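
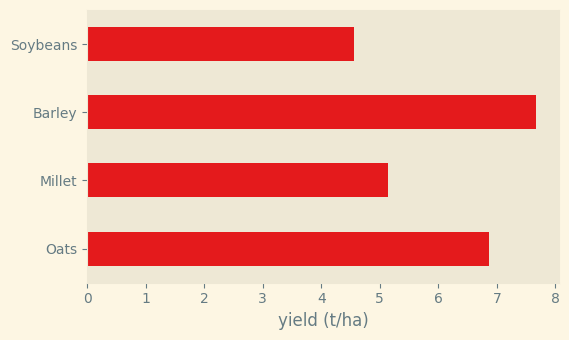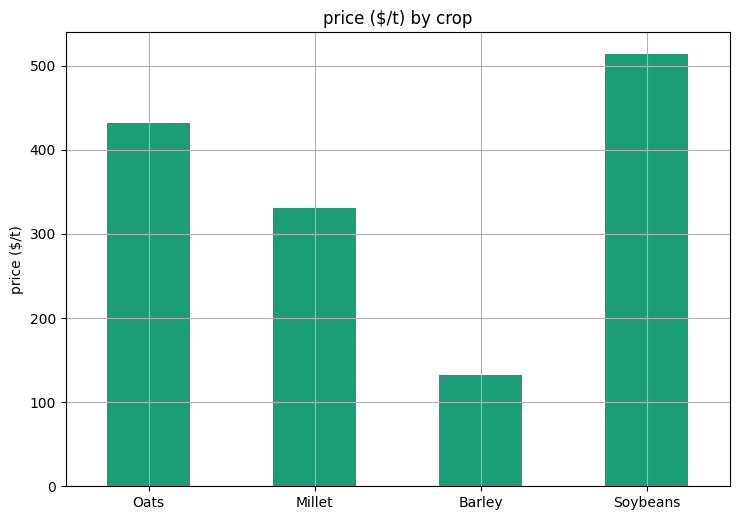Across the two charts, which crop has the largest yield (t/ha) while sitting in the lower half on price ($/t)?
Chart 2 median price ($/t) ≈ 400; below-median crops: Millet, Barley. Among those, Barley has the highest yield (t/ha) (≈ 8).

Barley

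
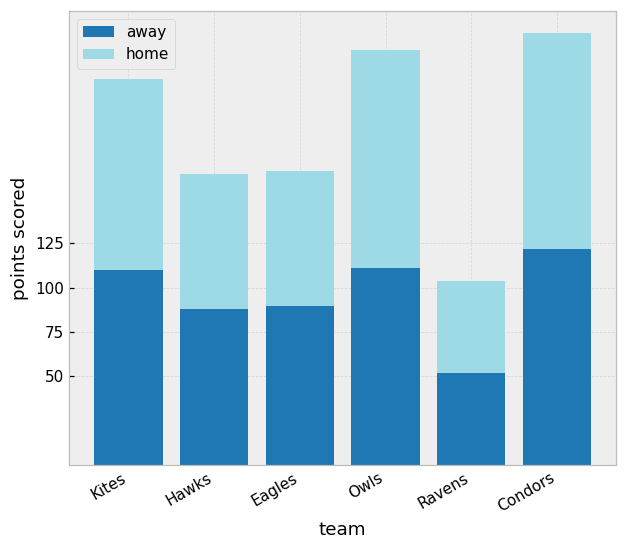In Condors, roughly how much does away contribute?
away top ≈ 125, bottom ≈ 0; segment ≈ 125.

≈ 125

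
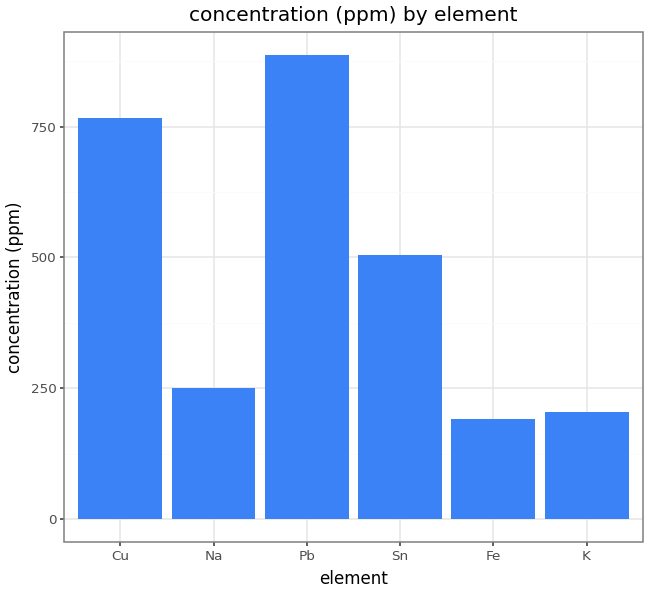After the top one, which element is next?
Cu

Top 3: Pb ≈ 900, Cu ≈ 800, Sn ≈ 500.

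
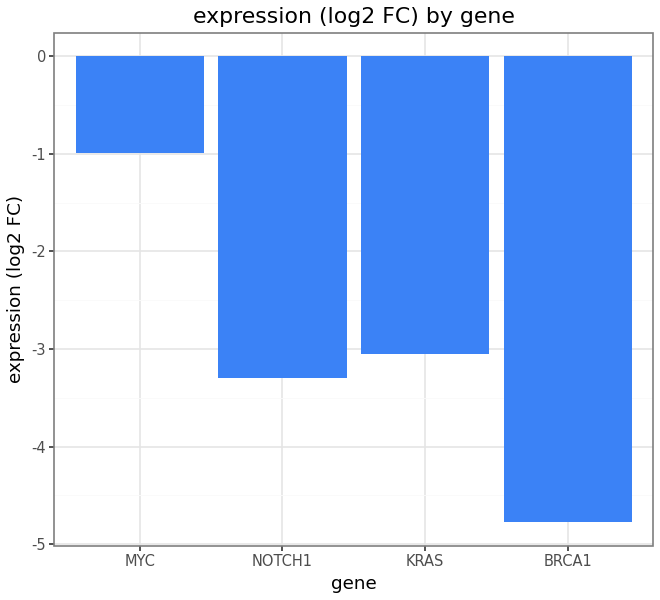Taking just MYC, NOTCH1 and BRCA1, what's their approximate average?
(-1.0 + -3.5 + -5.0) / 3 ≈ -3.17.

≈ -3.17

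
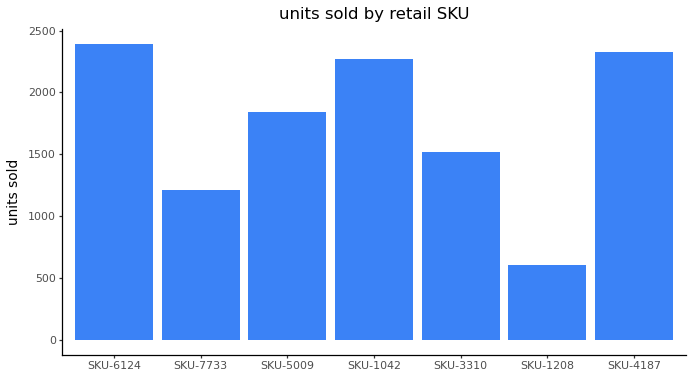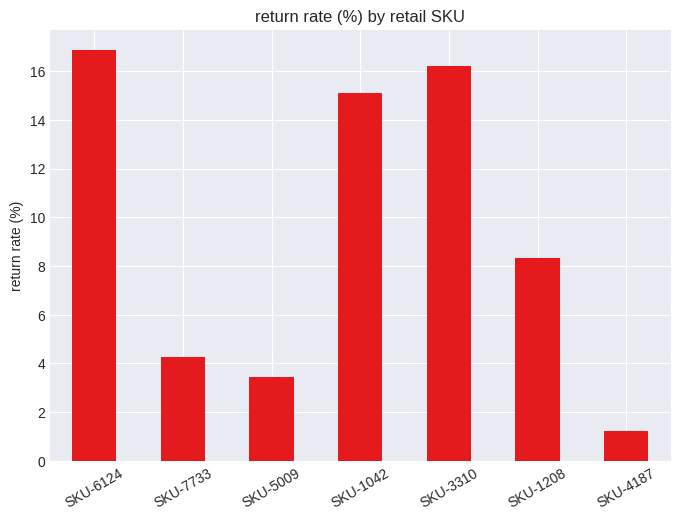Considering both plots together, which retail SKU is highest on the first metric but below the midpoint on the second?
SKU-4187

Chart 2 median return rate (%) ≈ 8; below-median retail SKUs: SKU-7733, SKU-5009, SKU-4187. Among those, SKU-4187 has the highest units sold (≈ 2500).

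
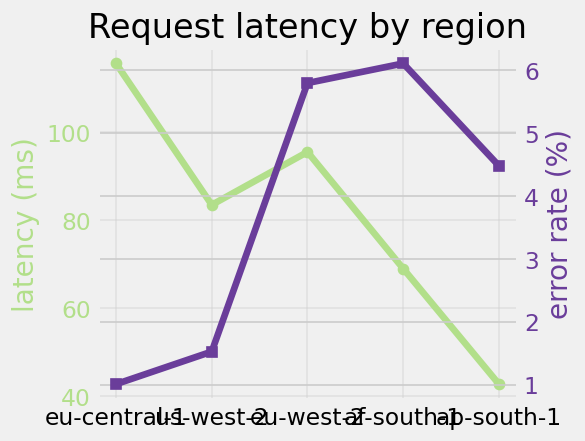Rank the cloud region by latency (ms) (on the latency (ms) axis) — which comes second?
eu-west-2

Top 3 (on the latency (ms) axis): eu-central-1 ≈ 120, eu-west-2 ≈ 100, us-west-2 ≈ 80.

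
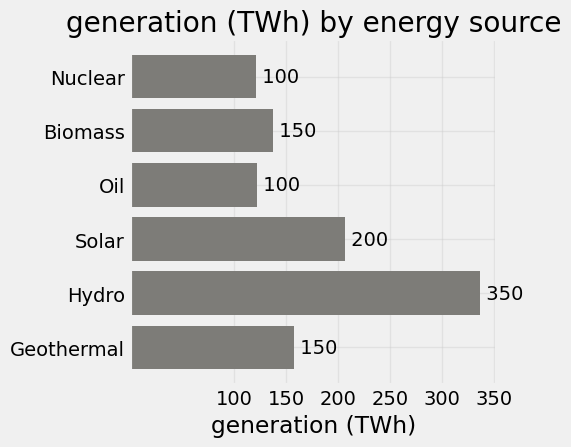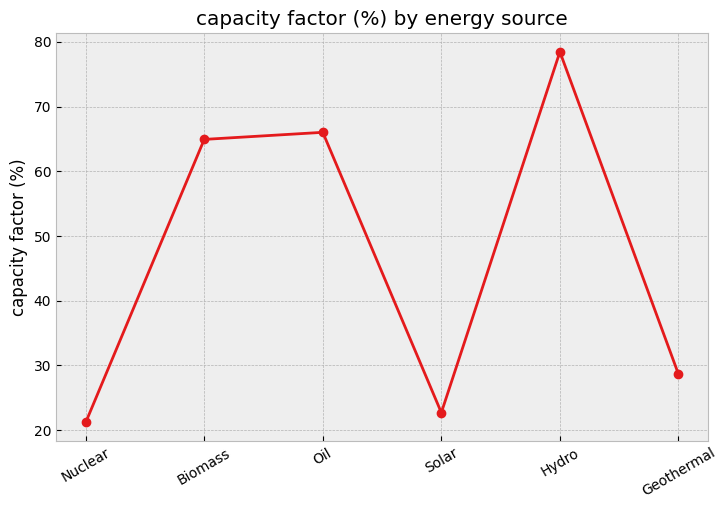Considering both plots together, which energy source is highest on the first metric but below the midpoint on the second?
Solar

Chart 2 median capacity factor (%) ≈ 50; below-median energy sources: Nuclear, Solar, Geothermal. Among those, Solar has the highest generation (TWh) (≈ 200).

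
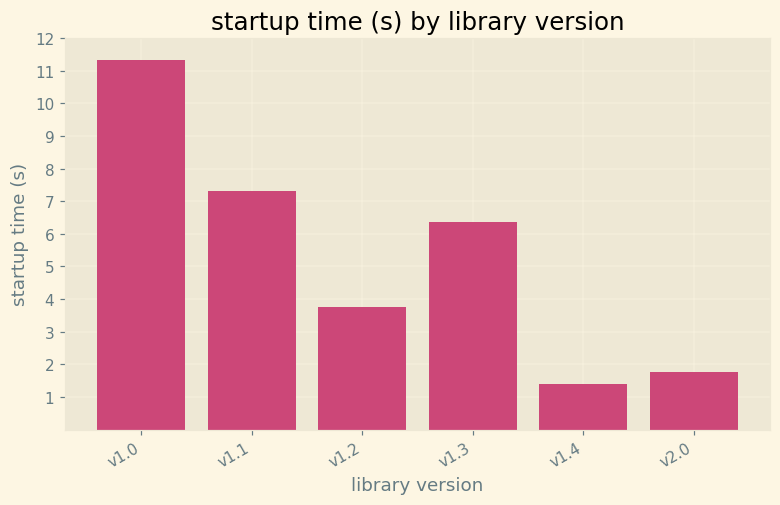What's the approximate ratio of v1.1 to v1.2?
≈ 1.75×

v1.1 ≈ 7, v1.2 ≈ 4; 7/4 ≈ 1.75.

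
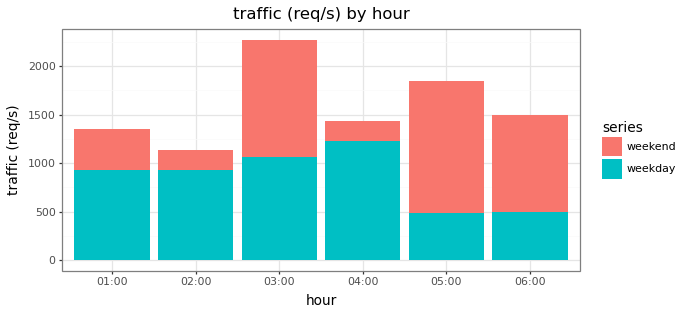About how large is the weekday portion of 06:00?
≈ 400

weekday top ≈ 400, bottom ≈ 0; segment ≈ 400.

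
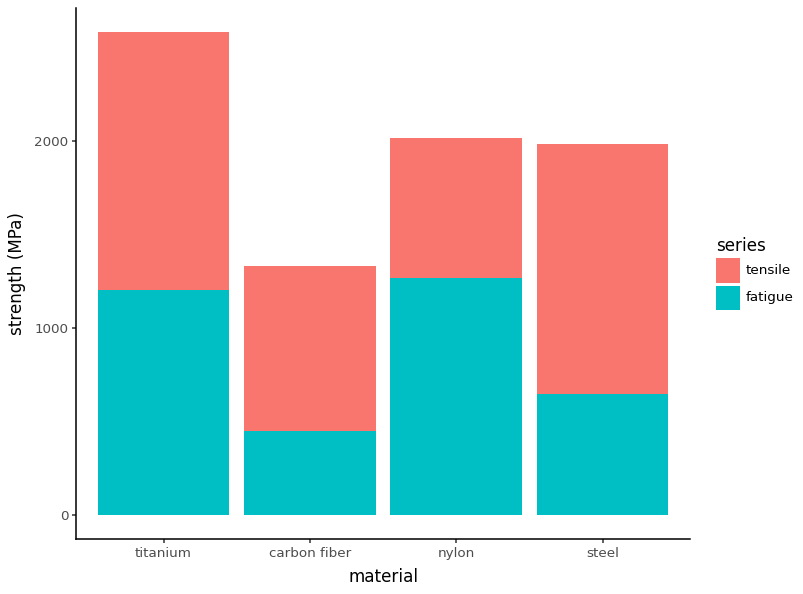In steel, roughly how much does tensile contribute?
≈ 1500

tensile top ≈ 2000, bottom ≈ 500; segment ≈ 1500.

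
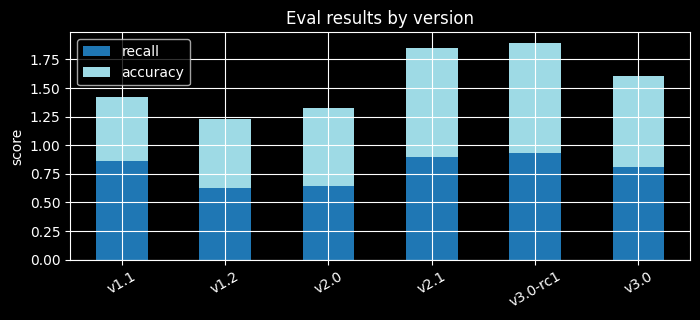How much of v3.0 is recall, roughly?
recall top ≈ 0.8, bottom ≈ 0.0; segment ≈ 0.8.

≈ 0.8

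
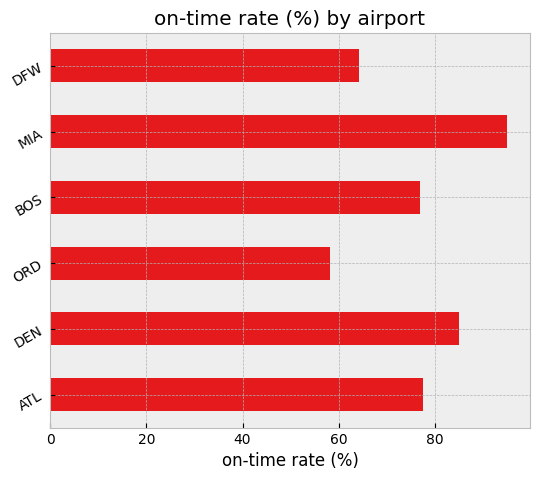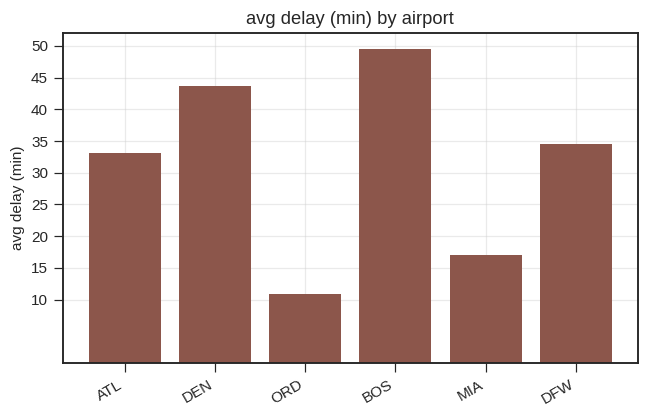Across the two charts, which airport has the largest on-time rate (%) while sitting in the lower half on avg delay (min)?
Chart 2 median avg delay (min) ≈ 35; below-median airports: ATL, ORD, MIA. Among those, MIA has the highest on-time rate (%) (≈ 90).

MIA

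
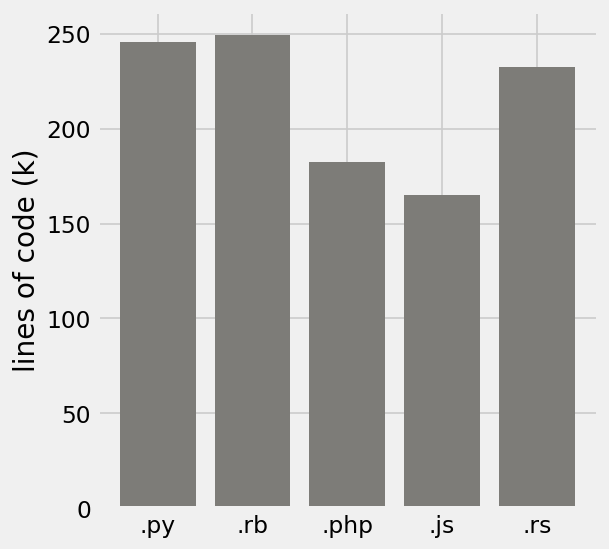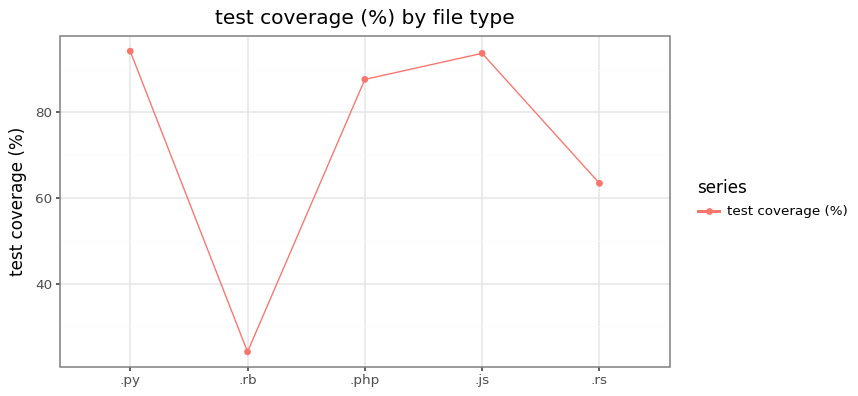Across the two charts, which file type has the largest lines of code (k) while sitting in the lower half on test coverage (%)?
.rb

Chart 2 median test coverage (%) ≈ 90; below-median file types: .rb, .rs. Among those, .rb has the highest lines of code (k) (≈ 250).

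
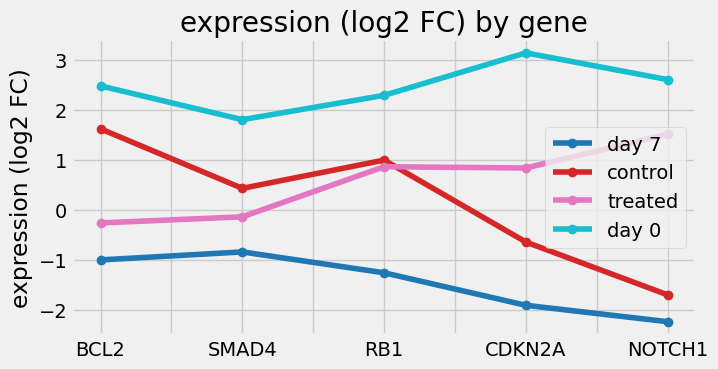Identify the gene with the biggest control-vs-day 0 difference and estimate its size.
NOTCH1, ≈ 4.0 log2 FC

NOTCH1: control ≈ -1.5, day 0 ≈ 2.5 → gap ≈ 4.0. Next-largest (CDKN2A) is only ≈ 3.5.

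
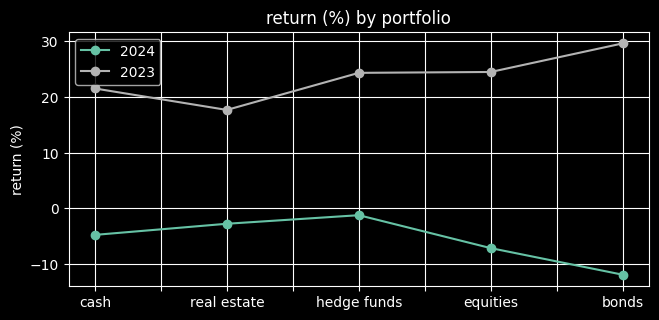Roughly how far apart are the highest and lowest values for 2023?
Max bonds ≈ 30, min real estate ≈ 20; range ≈ 10.

≈ 10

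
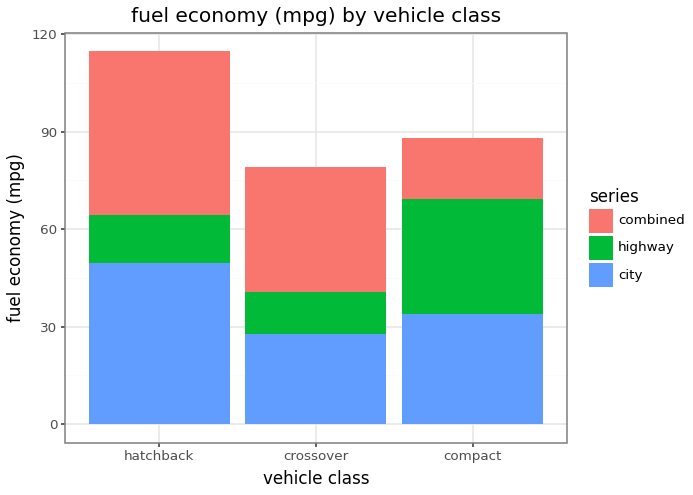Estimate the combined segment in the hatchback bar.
combined top ≈ 110, bottom ≈ 60; segment ≈ 50.

≈ 50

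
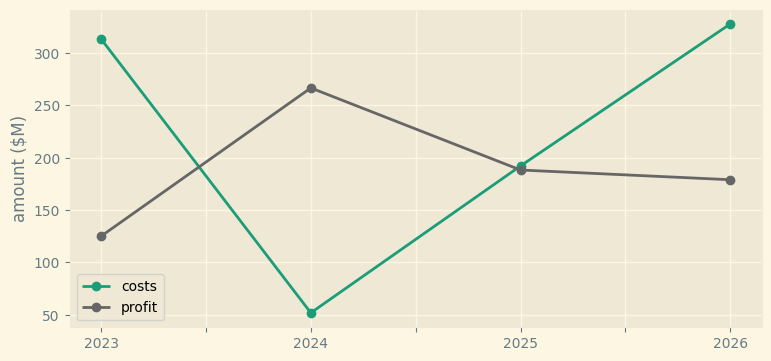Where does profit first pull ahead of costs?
2023: profit ≈ 125 vs costs ≈ 325 (not yet); 2024: profit ≈ 275 vs costs ≈ 50 (first crossover).

2024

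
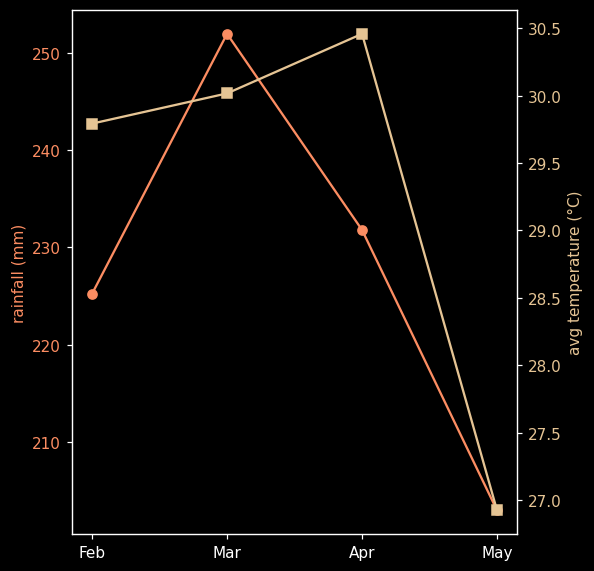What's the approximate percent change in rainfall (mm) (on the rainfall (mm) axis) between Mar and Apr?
≈ -8%

Mar ≈ 250, Apr ≈ 230; (230 − 250) / 250 ≈ -8%.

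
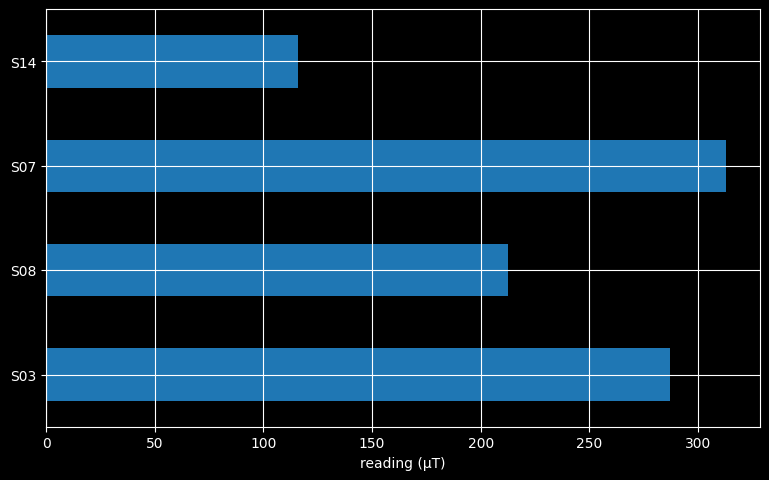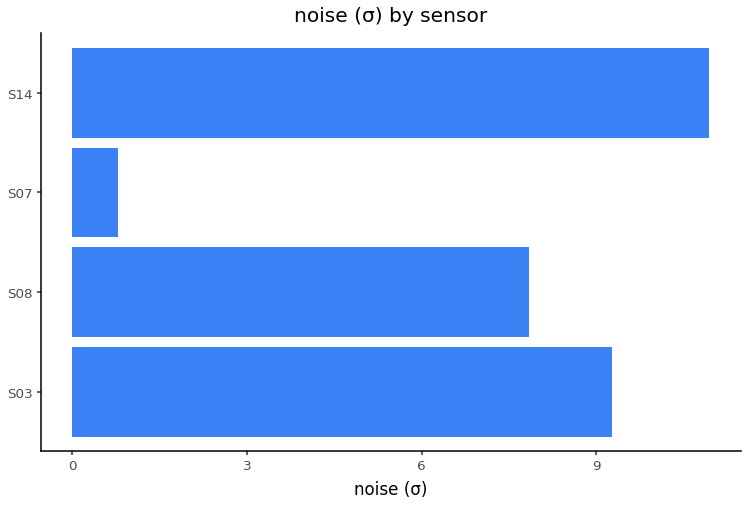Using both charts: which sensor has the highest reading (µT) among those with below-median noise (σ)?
S07

Chart 2 median noise (σ) ≈ 8; below-median sensors: S08, S07. Among those, S07 has the highest reading (µT) (≈ 300).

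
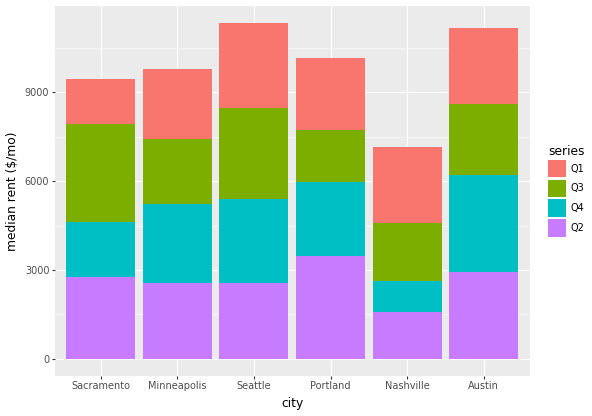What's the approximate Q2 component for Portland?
≈ 3000

Q2 top ≈ 3000, bottom ≈ 0; segment ≈ 3000.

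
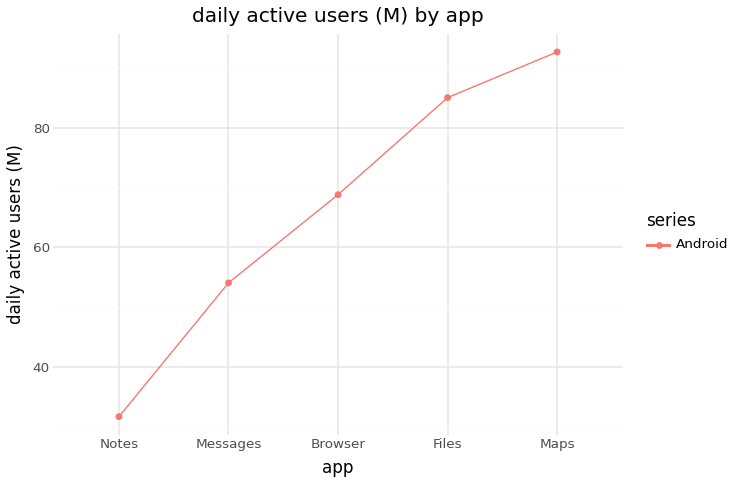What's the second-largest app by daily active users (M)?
Files

Top 3: Maps ≈ 90, Files ≈ 80, Browser ≈ 70.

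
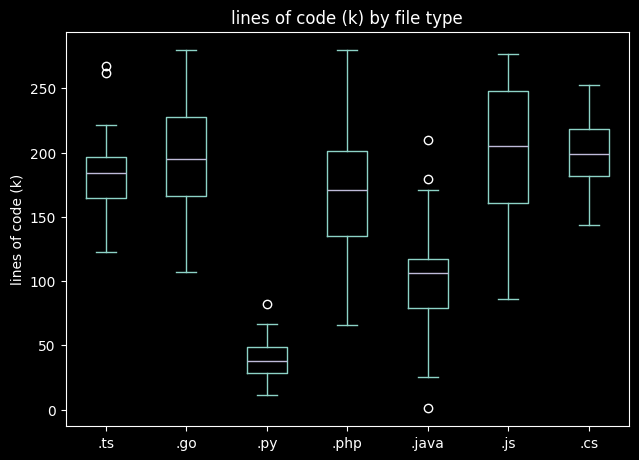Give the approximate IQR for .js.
Q3 ≈ 240, Q1 ≈ 160; IQR ≈ 80.

≈ 80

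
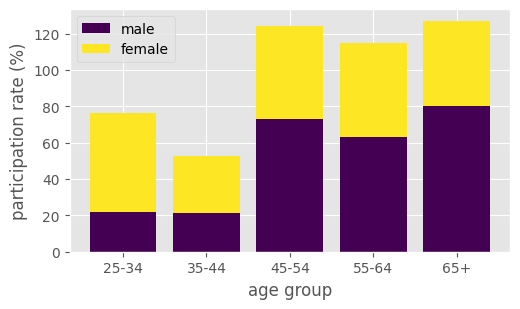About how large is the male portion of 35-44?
male top ≈ 20, bottom ≈ 0; segment ≈ 20.

≈ 20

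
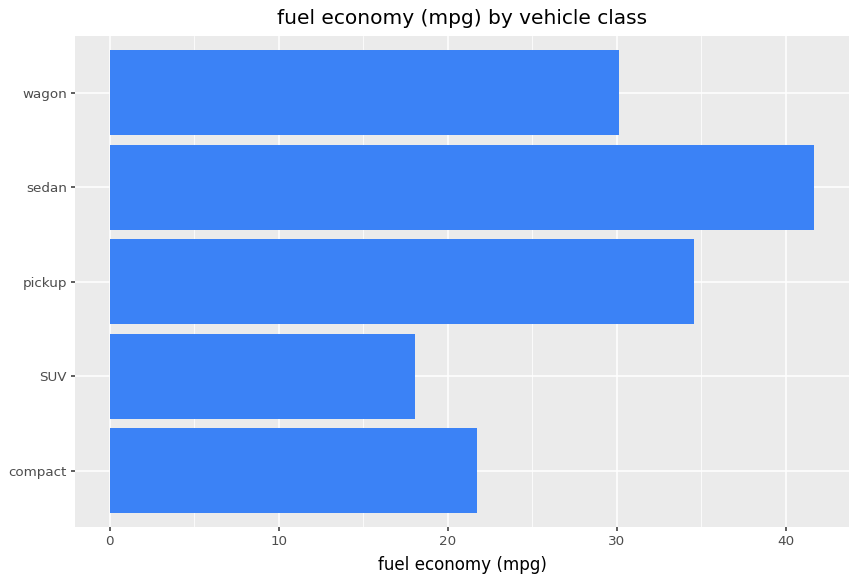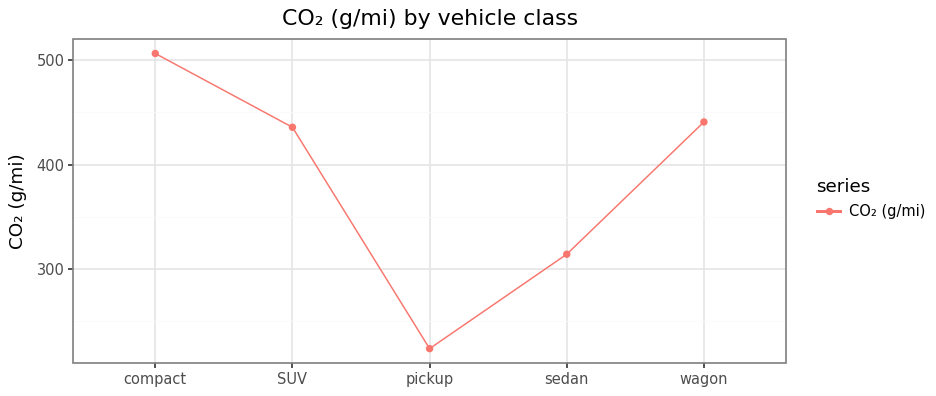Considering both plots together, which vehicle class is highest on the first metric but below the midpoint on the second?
Chart 2 median CO₂ (g/mi) ≈ 450; below-median vehicle classes: pickup, sedan. Among those, sedan has the highest fuel economy (mpg) (≈ 40).

sedan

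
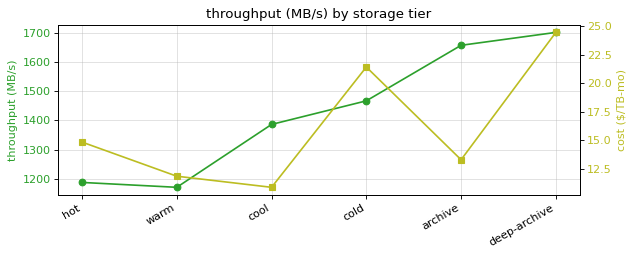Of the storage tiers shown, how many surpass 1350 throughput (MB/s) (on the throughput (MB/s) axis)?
Above 1350: cool, cold, archive, deep-archive.

4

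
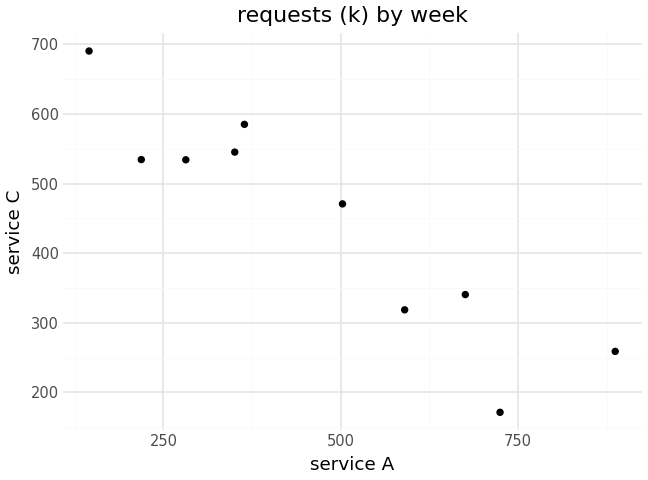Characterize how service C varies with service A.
Points are negatively correlated; strong (|r| ≈ 0.9).

negative, strong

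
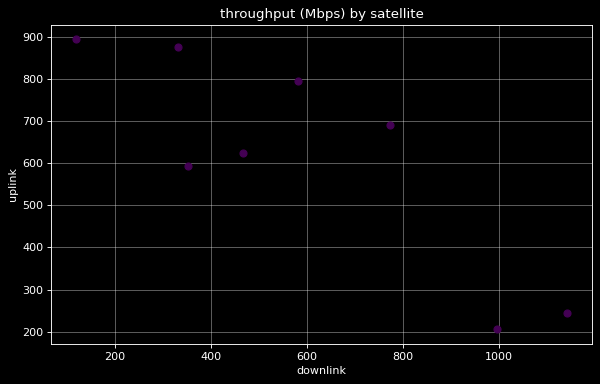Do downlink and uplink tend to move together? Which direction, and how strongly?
Points are negatively correlated; strong (|r| ≈ 0.9).

negative, strong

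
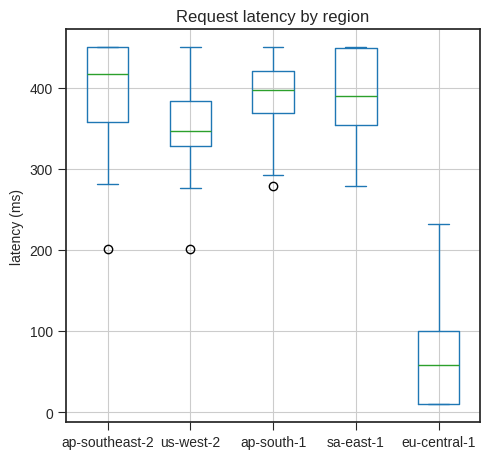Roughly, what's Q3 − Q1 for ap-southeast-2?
Q3 ≈ 450, Q1 ≈ 350; IQR ≈ 100.

≈ 100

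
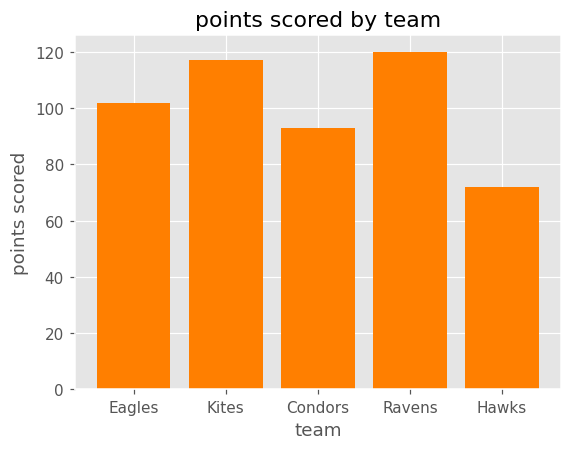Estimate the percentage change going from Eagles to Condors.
≈ -10%

Eagles ≈ 100, Condors ≈ 90; (90 − 100) / 100 ≈ -10%.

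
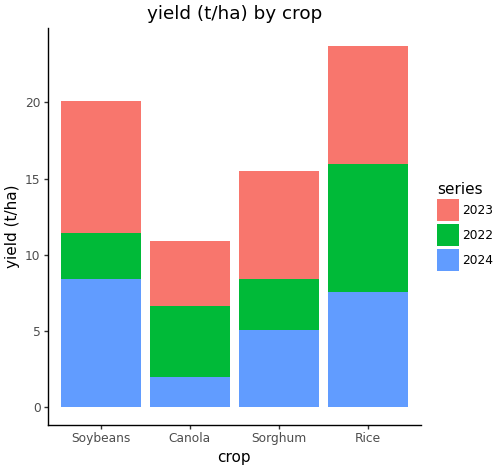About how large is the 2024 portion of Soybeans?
2024 top ≈ 8, bottom ≈ 0; segment ≈ 8.

≈ 8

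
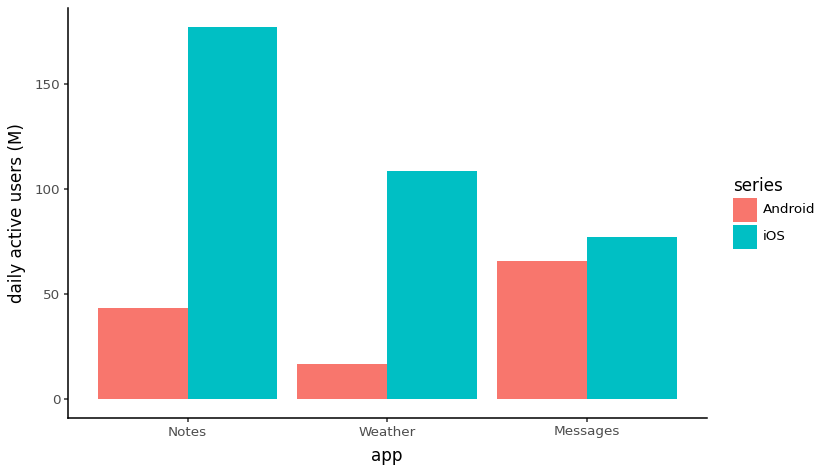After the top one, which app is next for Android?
Notes

Top 3 for Android: Messages ≈ 60, Notes ≈ 40, Weather ≈ 20.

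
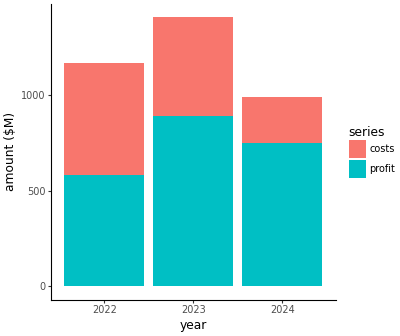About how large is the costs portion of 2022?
≈ 600

costs top ≈ 1200, bottom ≈ 600; segment ≈ 600.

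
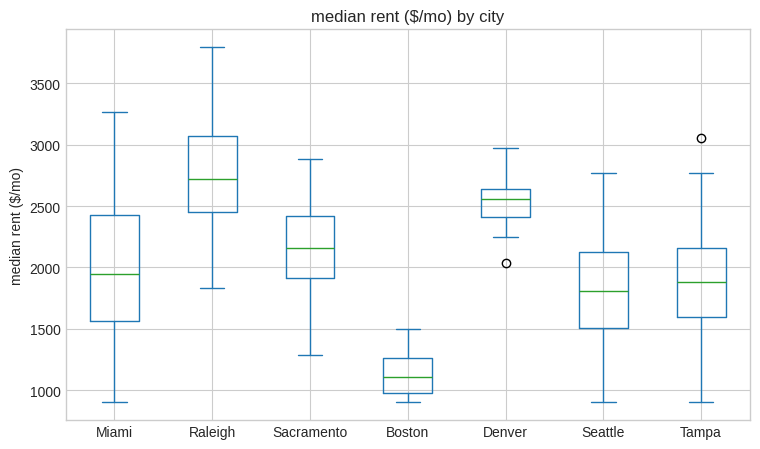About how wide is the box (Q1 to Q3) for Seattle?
≈ 600

Q3 ≈ 2200, Q1 ≈ 1600; IQR ≈ 600.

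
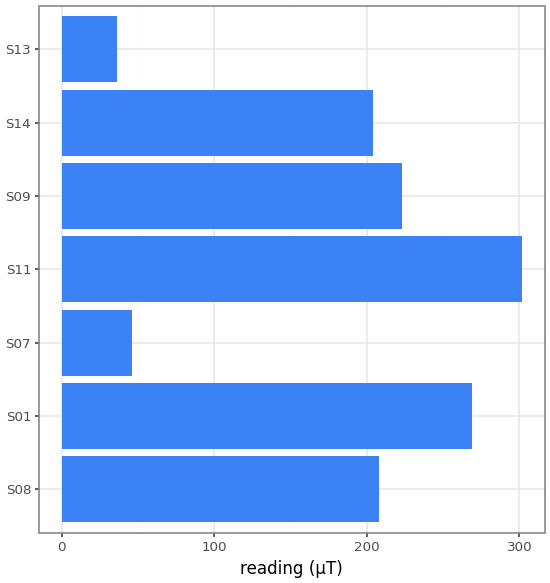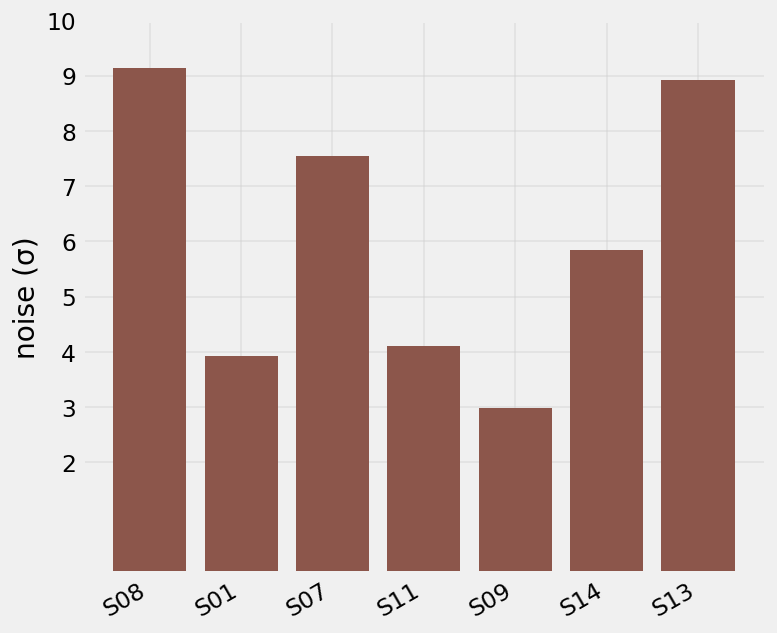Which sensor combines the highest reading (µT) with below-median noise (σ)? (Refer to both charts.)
S11

Chart 2 median noise (σ) ≈ 6; below-median sensors: S01, S11, S09. Among those, S11 has the highest reading (µT) (≈ 300).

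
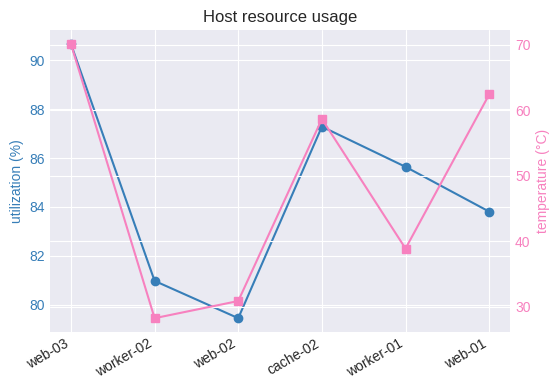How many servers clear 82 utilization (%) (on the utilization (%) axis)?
4

Above 82: web-03, cache-02, worker-01, web-01.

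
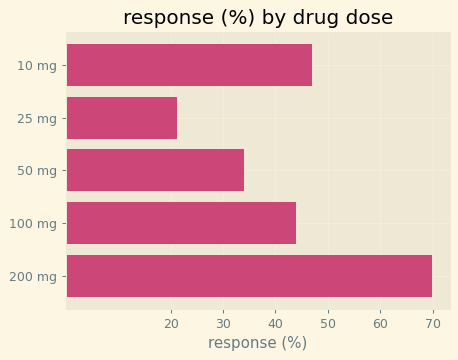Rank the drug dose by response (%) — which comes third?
Top 4: 200 mg ≈ 70, 10 mg ≈ 50, 100 mg ≈ 40, 50 mg ≈ 30.

100 mg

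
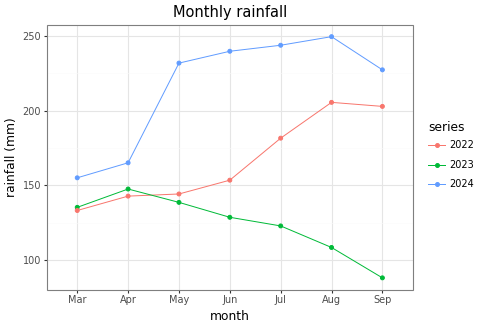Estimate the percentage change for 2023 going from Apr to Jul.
≈ -14.3%

Apr ≈ 140, Jul ≈ 120; (120 − 140) / 140 ≈ -14.3%.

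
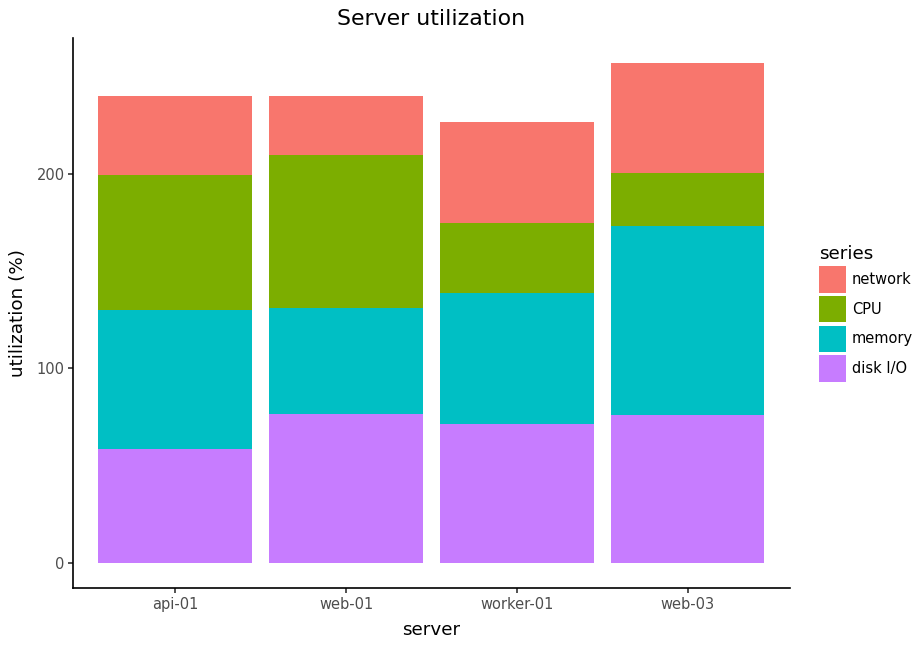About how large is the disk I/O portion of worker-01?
disk I/O top ≈ 75, bottom ≈ 0; segment ≈ 75.

≈ 75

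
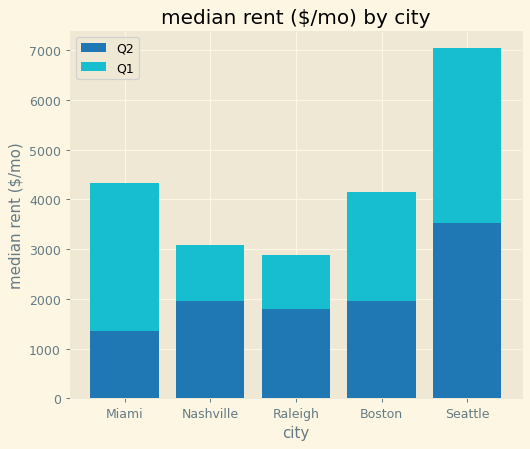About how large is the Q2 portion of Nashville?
Q2 top ≈ 2000, bottom ≈ 0; segment ≈ 2000.

≈ 2000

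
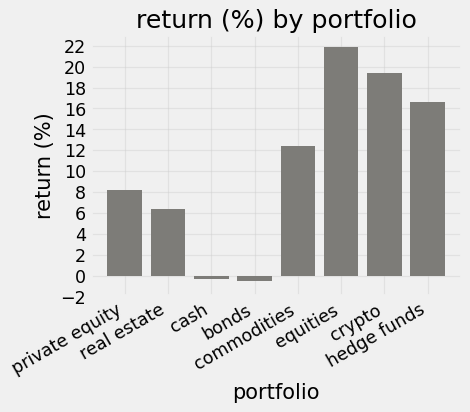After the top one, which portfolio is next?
crypto

Top 3: equities ≈ 22, crypto ≈ 20, hedge funds ≈ 16.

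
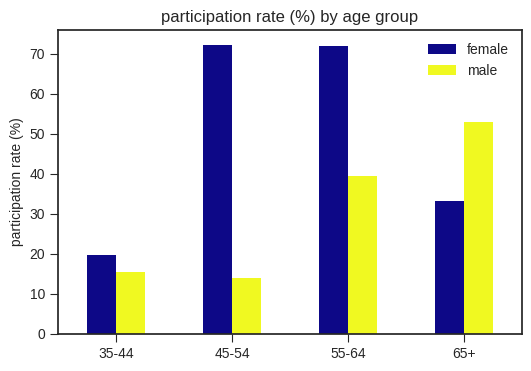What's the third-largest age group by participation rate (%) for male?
Top 4 for male: 65+ ≈ 50, 55-64 ≈ 40, 35-44 ≈ 20, 45-54 ≈ 10.

35-44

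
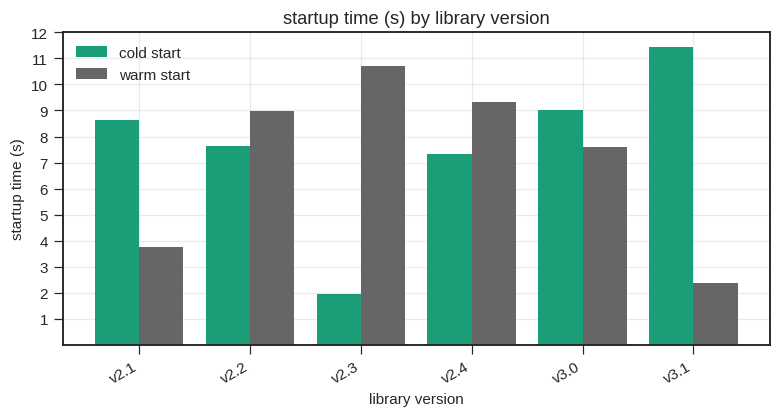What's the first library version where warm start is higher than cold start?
v2.1: warm start ≈ 4 vs cold start ≈ 9 (not yet); v2.2: warm start ≈ 9 vs cold start ≈ 8 (first crossover).

v2.2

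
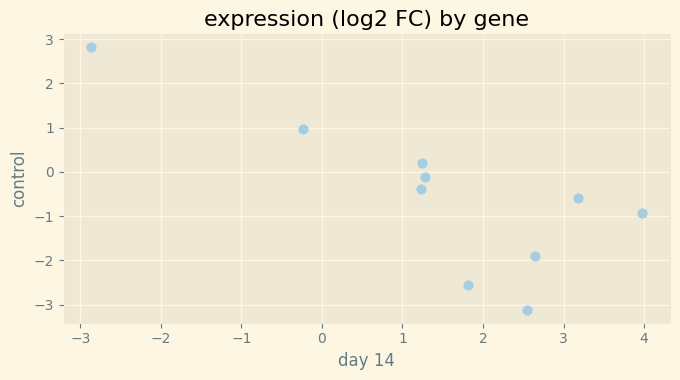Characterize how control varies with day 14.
negative, strong

Points are negatively correlated; strong (|r| ≈ 0.8).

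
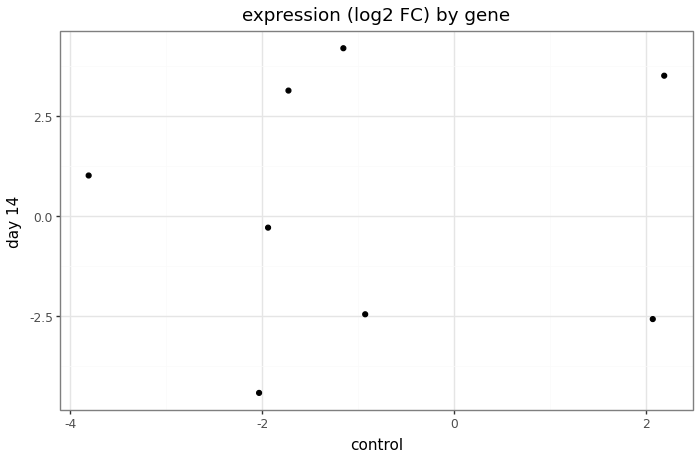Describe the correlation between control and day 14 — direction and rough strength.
Points are roughly uncorrelated; weak (|r| ≈ 0.0).

no clear correlation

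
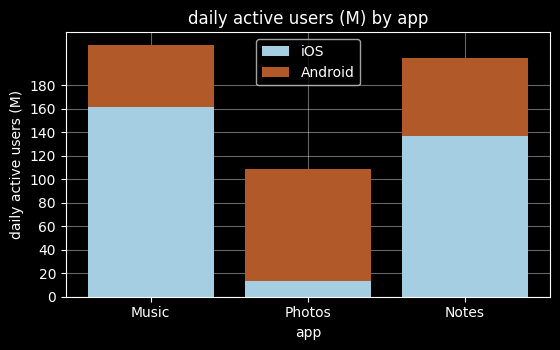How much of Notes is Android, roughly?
≈ 60

Android top ≈ 200, bottom ≈ 140; segment ≈ 60.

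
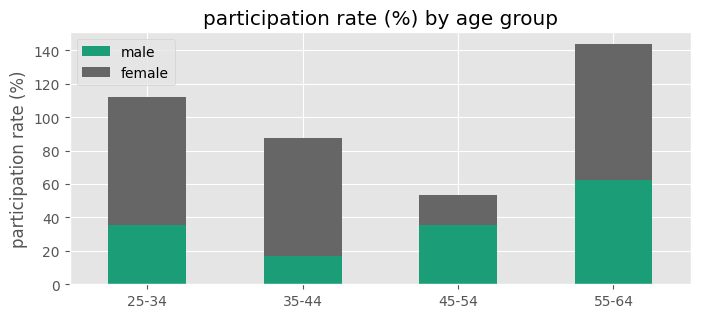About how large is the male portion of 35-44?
≈ 20

male top ≈ 20, bottom ≈ 0; segment ≈ 20.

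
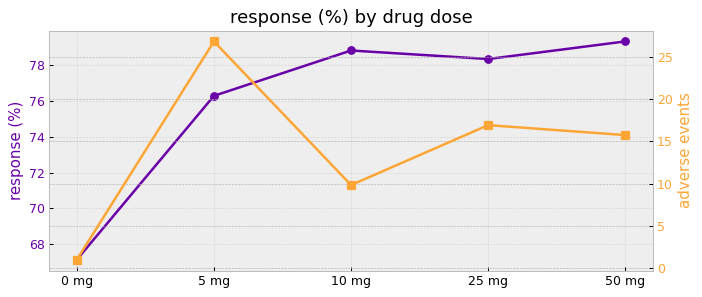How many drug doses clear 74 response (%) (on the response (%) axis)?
Above 74: 5 mg, 10 mg, 25 mg, 50 mg.

4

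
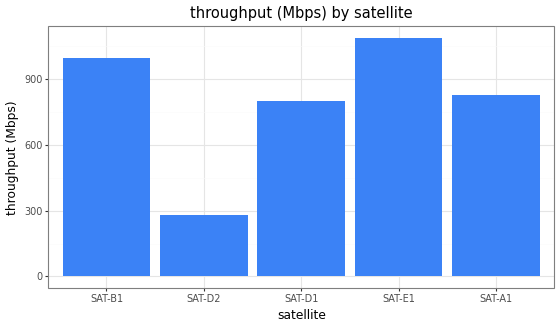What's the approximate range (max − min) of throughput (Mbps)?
Max SAT-E1 ≈ 1100, min SAT-D2 ≈ 300; range ≈ 800.

≈ 800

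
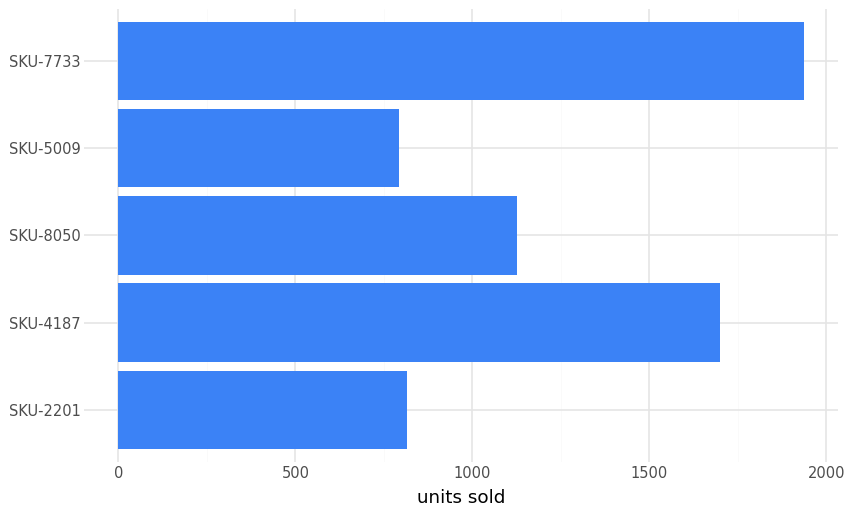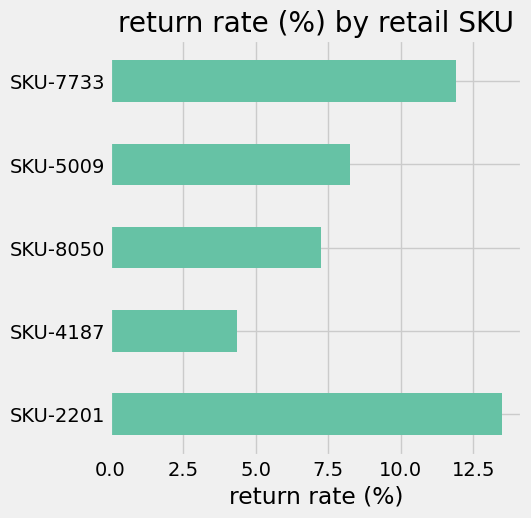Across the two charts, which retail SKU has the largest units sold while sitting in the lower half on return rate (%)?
Chart 2 median return rate (%) ≈ 8; below-median retail SKUs: SKU-4187, SKU-8050. Among those, SKU-4187 has the highest units sold (≈ 1600).

SKU-4187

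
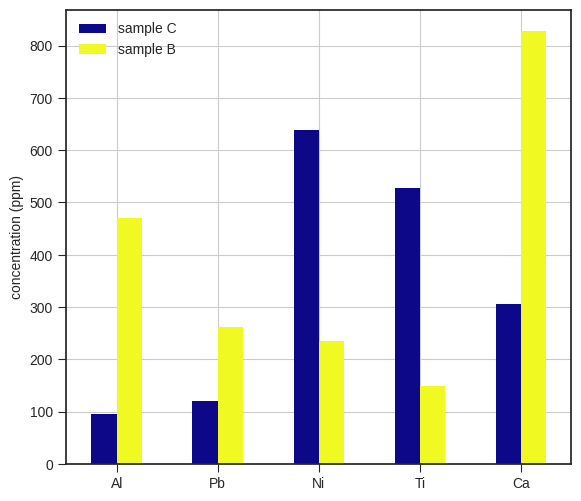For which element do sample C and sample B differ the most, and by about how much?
Ca, ≈ 500 ppm

Ca: sample C ≈ 300, sample B ≈ 800 → gap ≈ 500. Next-largest (Ni) is only ≈ 400.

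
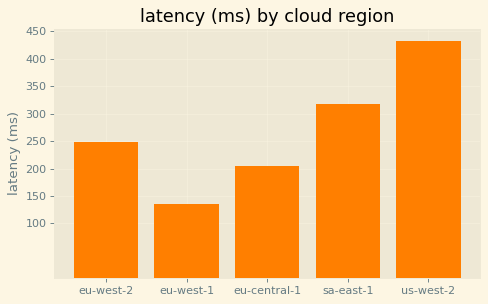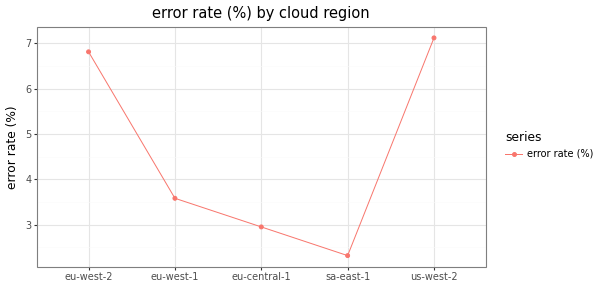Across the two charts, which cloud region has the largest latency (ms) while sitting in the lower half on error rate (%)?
sa-east-1

Chart 2 median error rate (%) ≈ 4; below-median cloud regions: eu-central-1, sa-east-1. Among those, sa-east-1 has the highest latency (ms) (≈ 300).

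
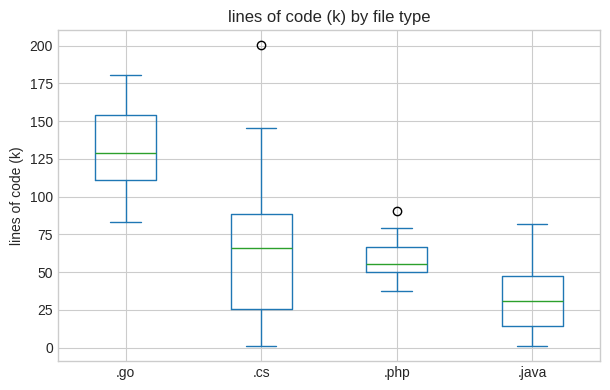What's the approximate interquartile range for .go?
Q3 ≈ 150, Q1 ≈ 110; IQR ≈ 40.

≈ 40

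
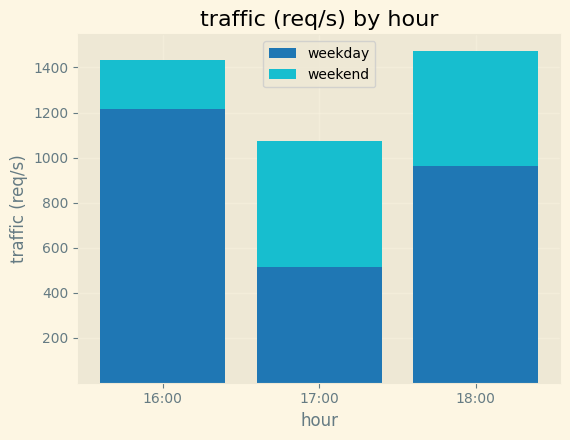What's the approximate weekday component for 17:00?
weekday top ≈ 600, bottom ≈ 0; segment ≈ 600.

≈ 600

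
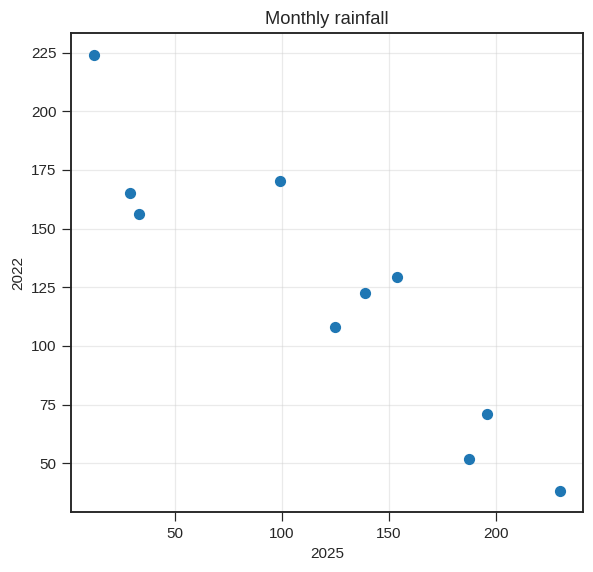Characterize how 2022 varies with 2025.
Points are negatively correlated; strong (|r| ≈ 0.9).

negative, strong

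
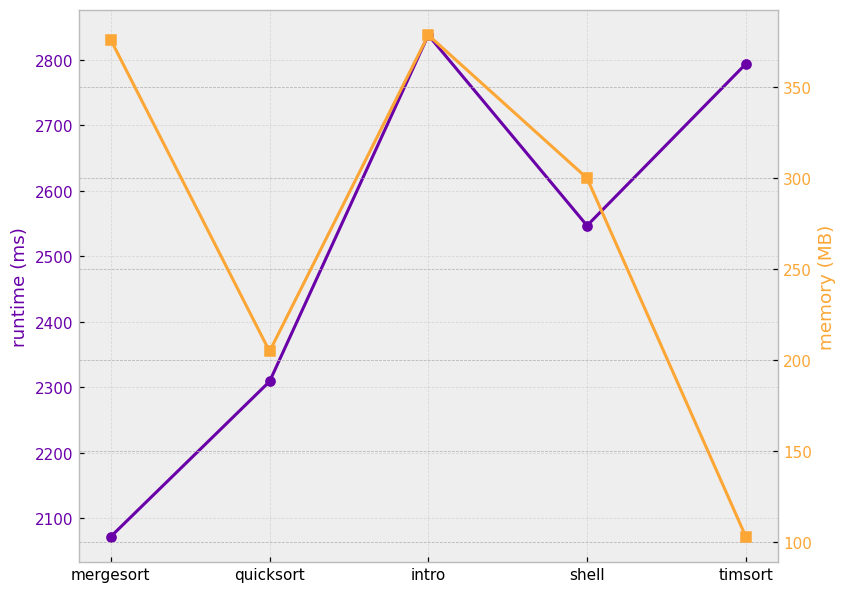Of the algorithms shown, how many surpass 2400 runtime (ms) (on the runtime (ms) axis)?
3

Above 2400: intro, shell, timsort.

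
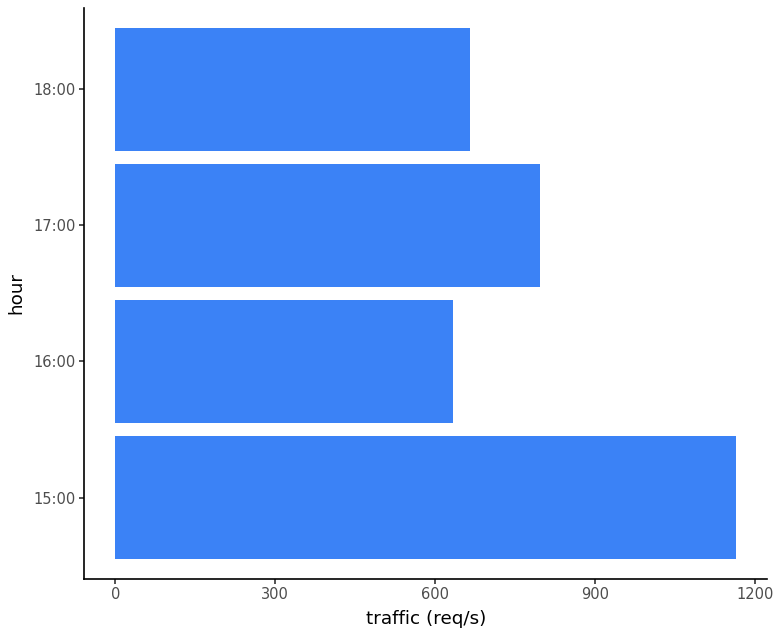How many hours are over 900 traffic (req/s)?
Above 900: 15:00.

1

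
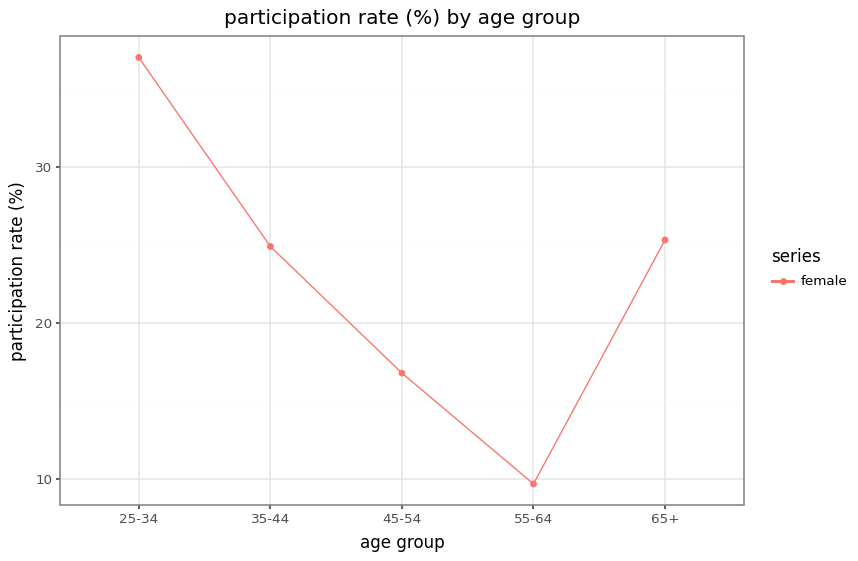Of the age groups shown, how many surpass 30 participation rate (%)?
Above 30: 25-34.

1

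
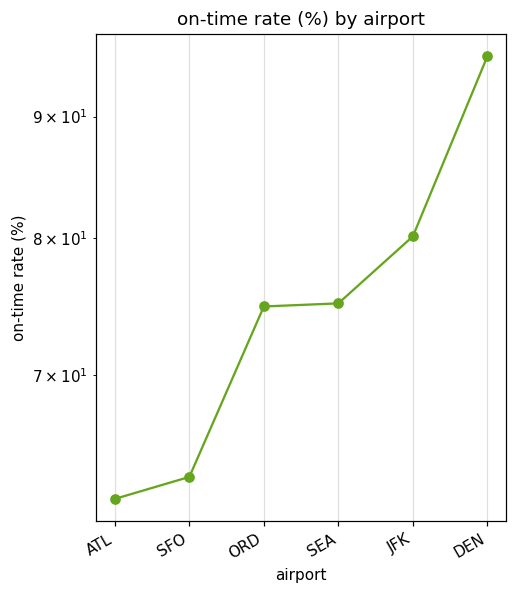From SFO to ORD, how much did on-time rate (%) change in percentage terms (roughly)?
≈ +15.4%

SFO ≈ 65, ORD ≈ 75; (75 − 65) / 65 ≈ +15.4%.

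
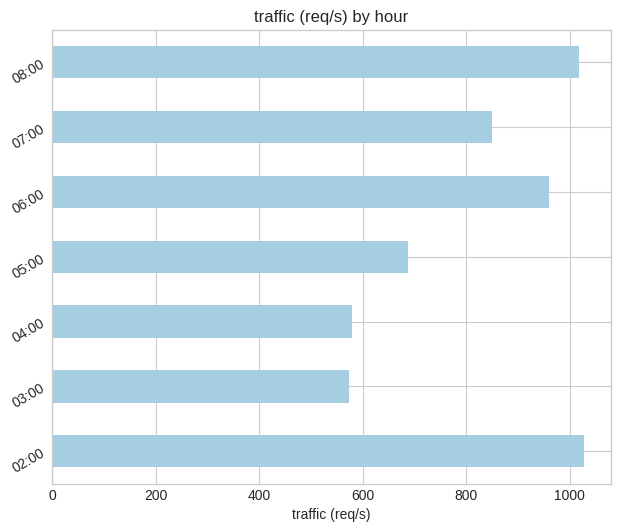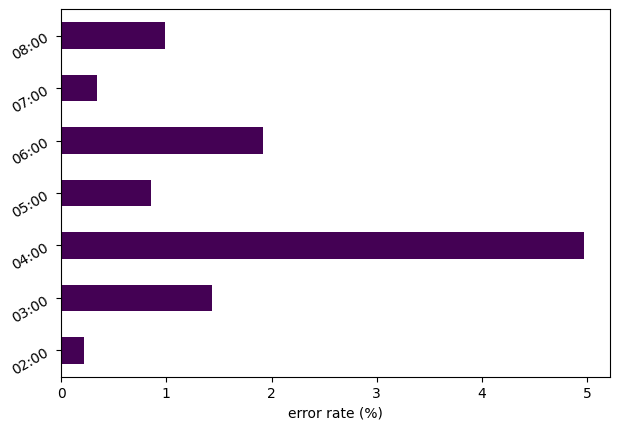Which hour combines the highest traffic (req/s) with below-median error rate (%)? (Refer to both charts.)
02:00

Chart 2 median error rate (%) ≈ 1; below-median hours: 02:00, 05:00, 07:00. Among those, 02:00 has the highest traffic (req/s) (≈ 1000).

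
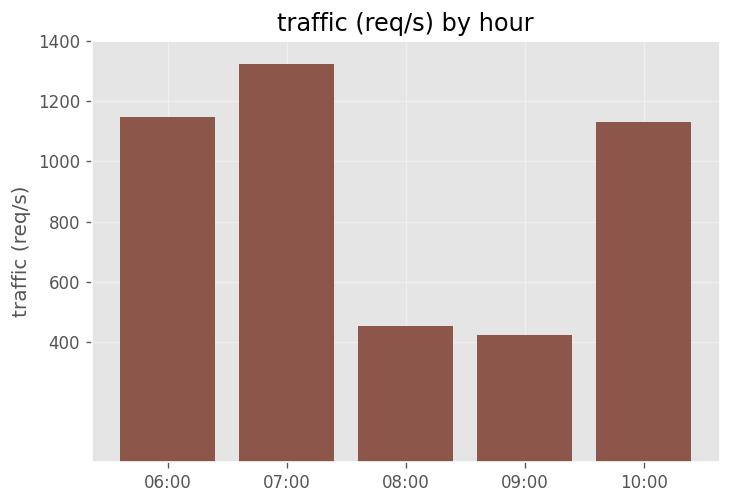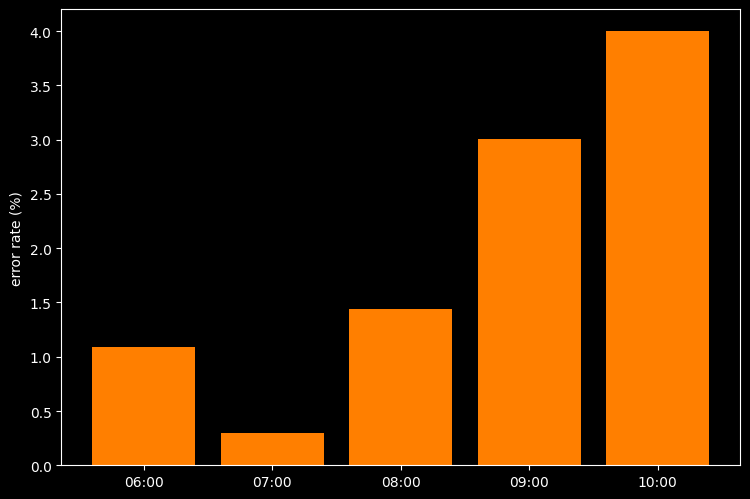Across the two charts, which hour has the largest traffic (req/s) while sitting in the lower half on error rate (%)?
07:00

Chart 2 median error rate (%) ≈ 1.5; below-median hours: 06:00, 07:00. Among those, 07:00 has the highest traffic (req/s) (≈ 1400).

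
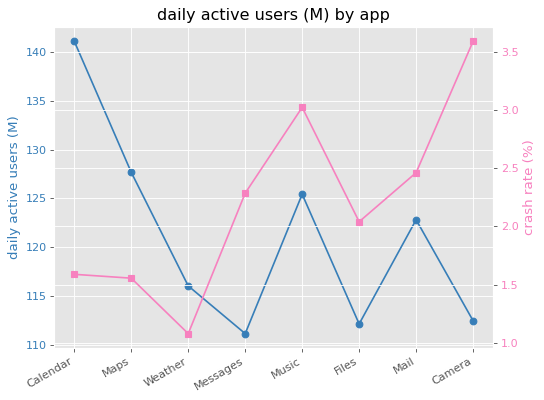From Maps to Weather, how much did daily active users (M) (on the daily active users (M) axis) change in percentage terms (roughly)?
≈ -11.5%

Maps ≈ 130, Weather ≈ 115; (115 − 130) / 130 ≈ -11.5%.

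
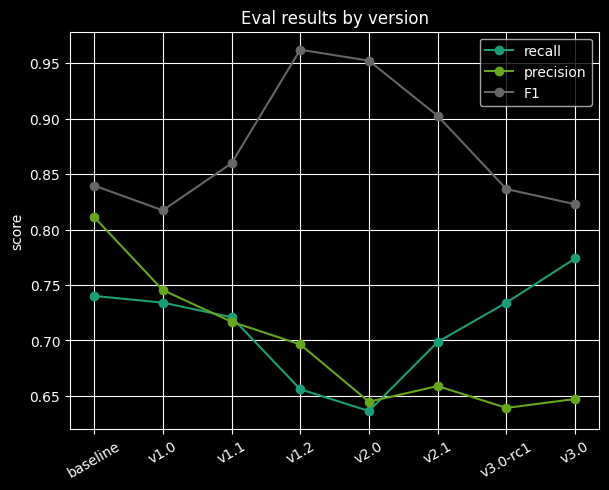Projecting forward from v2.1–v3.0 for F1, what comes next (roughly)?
≈ 0.75

Last three: 0.90, 0.85, 0.80 → slope ≈ -0.05/step → next ≈ 0.75.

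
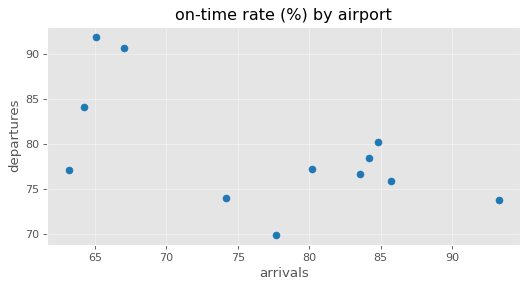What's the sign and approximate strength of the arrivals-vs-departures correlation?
negative, moderate

Points are negatively correlated; moderate (|r| ≈ 0.6).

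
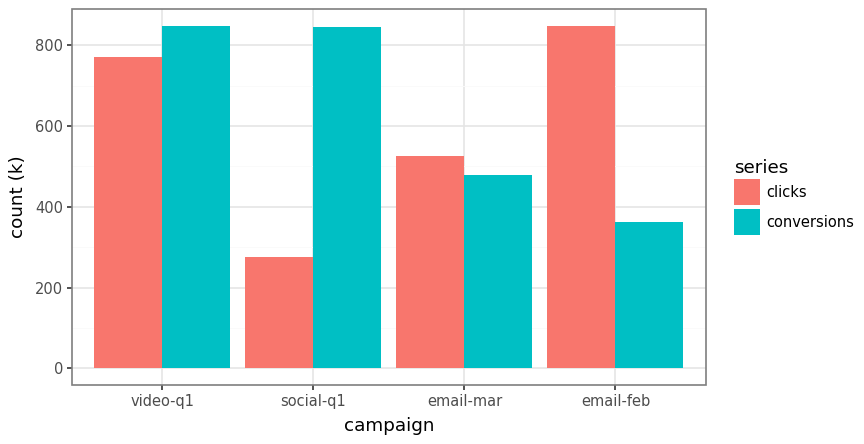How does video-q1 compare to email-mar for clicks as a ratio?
≈ 1.6×

video-q1 ≈ 800, email-mar ≈ 500; 800/500 ≈ 1.6.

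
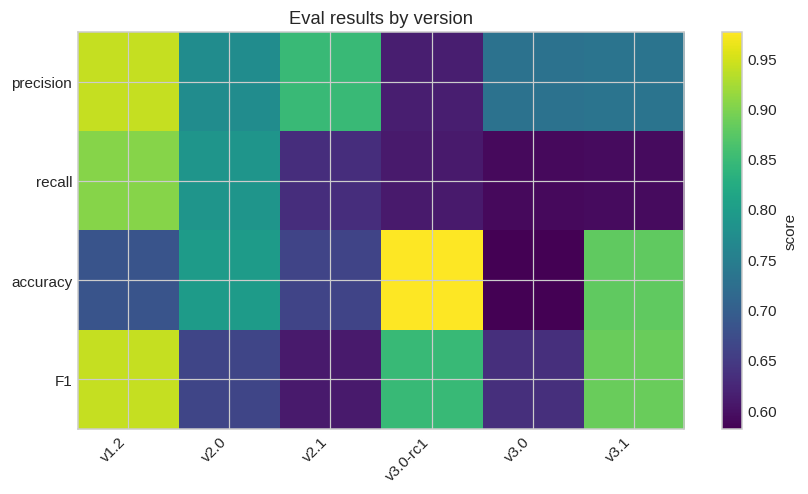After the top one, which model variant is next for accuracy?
v3.1

Top 3 for accuracy: v3.0-rc1 ≈ 1.00, v3.1 ≈ 0.90, v2.0 ≈ 0.80.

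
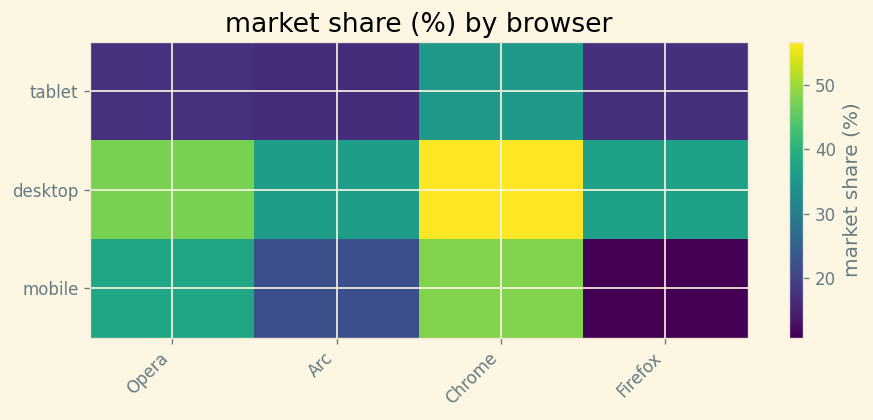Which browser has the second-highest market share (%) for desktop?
Top 3 for desktop: Chrome ≈ 55, Opera ≈ 45, Firefox ≈ 35.

Opera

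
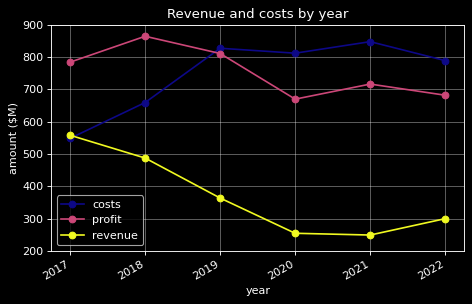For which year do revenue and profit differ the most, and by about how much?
2021, ≈ 500 $M

2021: revenue ≈ 200, profit ≈ 700 → gap ≈ 500. Next-largest (2019) is only ≈ 400.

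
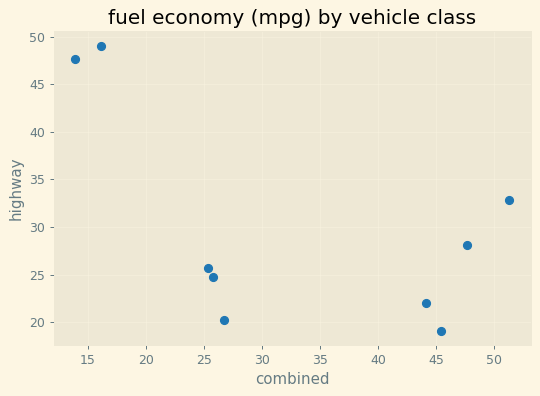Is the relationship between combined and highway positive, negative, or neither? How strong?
Points are negatively correlated; moderate (|r| ≈ 0.6).

negative, moderate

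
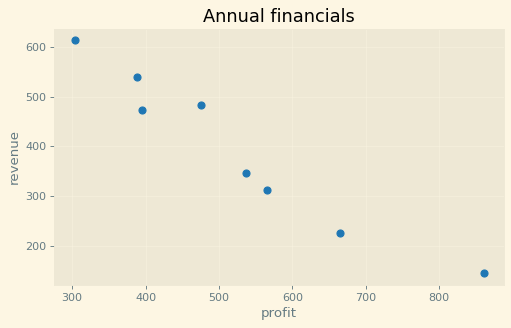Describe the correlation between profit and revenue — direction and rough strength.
negative, strong

Points are negatively correlated; strong (|r| ≈ 1.0).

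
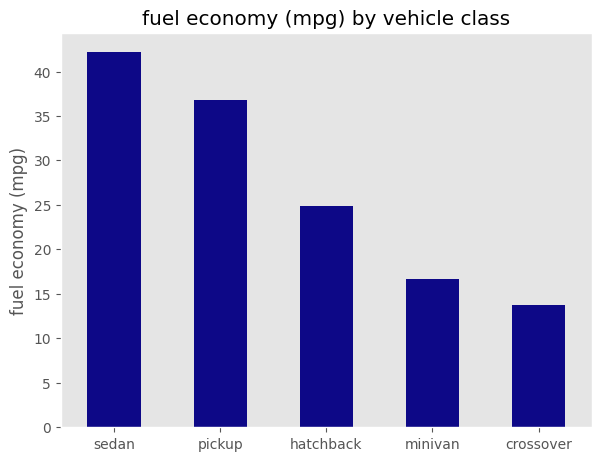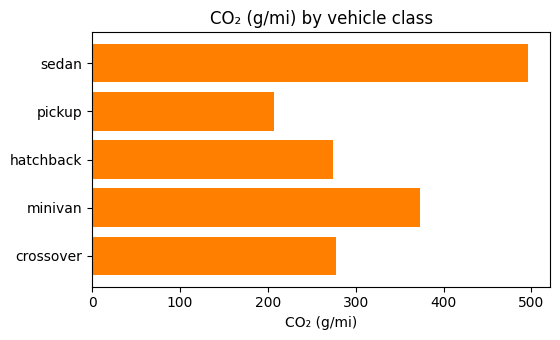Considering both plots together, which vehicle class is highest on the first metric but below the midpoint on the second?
Chart 2 median CO₂ (g/mi) ≈ 300; below-median vehicle classes: pickup, hatchback. Among those, pickup has the highest fuel economy (mpg) (≈ 35).

pickup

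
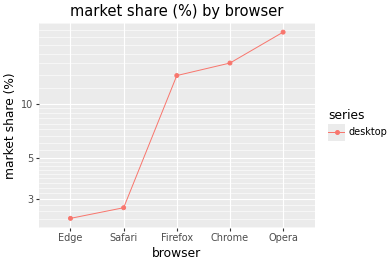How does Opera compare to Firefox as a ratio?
≈ 1.71×

Opera ≈ 24, Firefox ≈ 14; 24/14 ≈ 1.71.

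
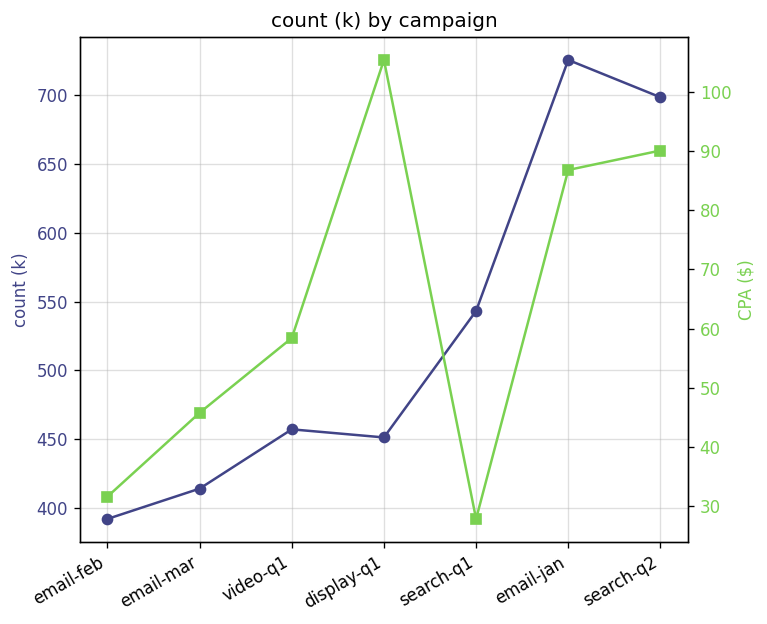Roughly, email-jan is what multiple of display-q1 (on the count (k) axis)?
≈ 1.67×

email-jan ≈ 750, display-q1 ≈ 450; 750/450 ≈ 1.67.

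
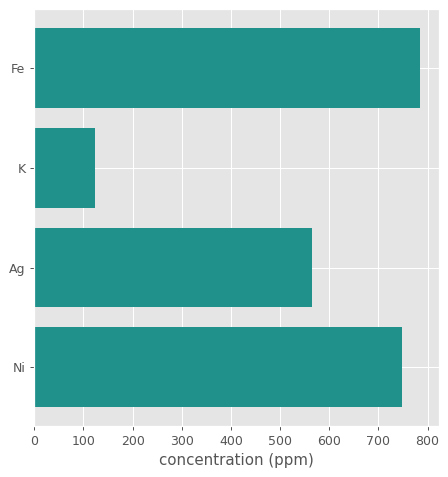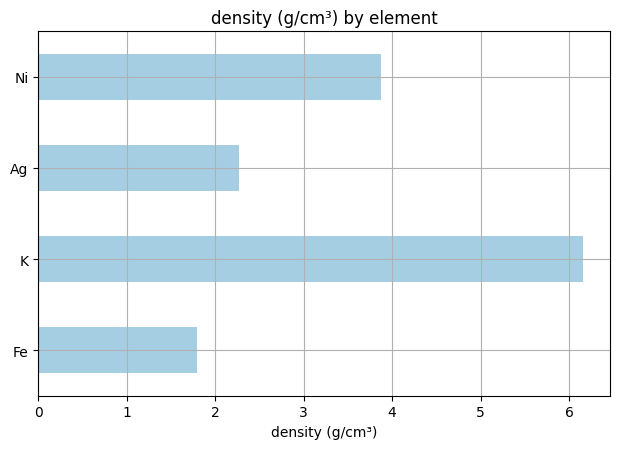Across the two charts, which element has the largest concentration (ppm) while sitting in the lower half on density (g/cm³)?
Fe

Chart 2 median density (g/cm³) ≈ 3; below-median elements: Fe, Ag. Among those, Fe has the highest concentration (ppm) (≈ 800).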